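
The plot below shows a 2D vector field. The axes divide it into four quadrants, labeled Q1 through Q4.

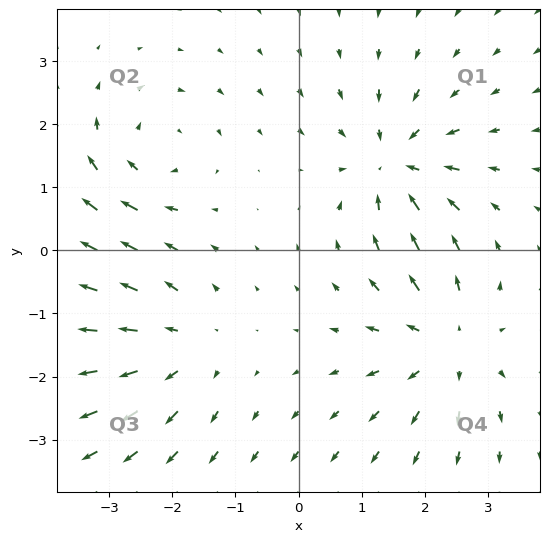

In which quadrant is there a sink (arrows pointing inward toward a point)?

The sink sits at approximately (1.5, 1.3), which lies in quadrant Q1. The divergence there is about -6, negative as expected for a sink.

Q1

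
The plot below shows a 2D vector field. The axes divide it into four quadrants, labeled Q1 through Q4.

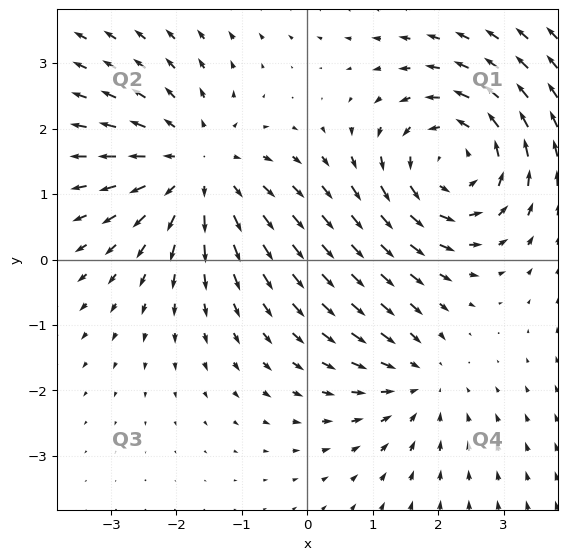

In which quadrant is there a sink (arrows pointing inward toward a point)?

The sink sits at approximately (1.7, -1.9), which lies in quadrant Q4. The divergence there is about -2, negative as expected for a sink.

Q4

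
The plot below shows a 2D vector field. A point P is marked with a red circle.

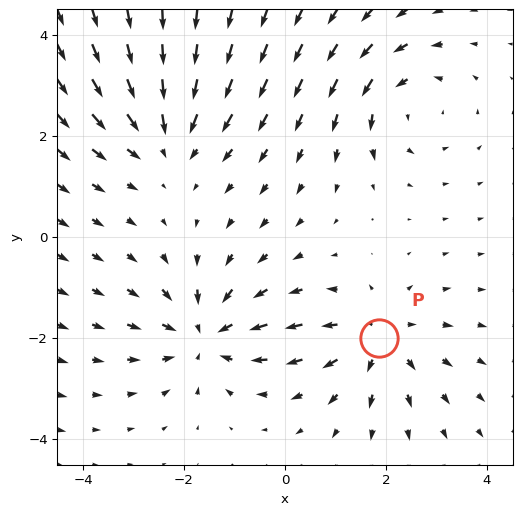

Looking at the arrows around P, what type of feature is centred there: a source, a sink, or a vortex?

source

At P (1.9, -2.0) the arrows spread outward. Divergence about +4, curl ≈0 — positive divergence with near-zero curl is a source.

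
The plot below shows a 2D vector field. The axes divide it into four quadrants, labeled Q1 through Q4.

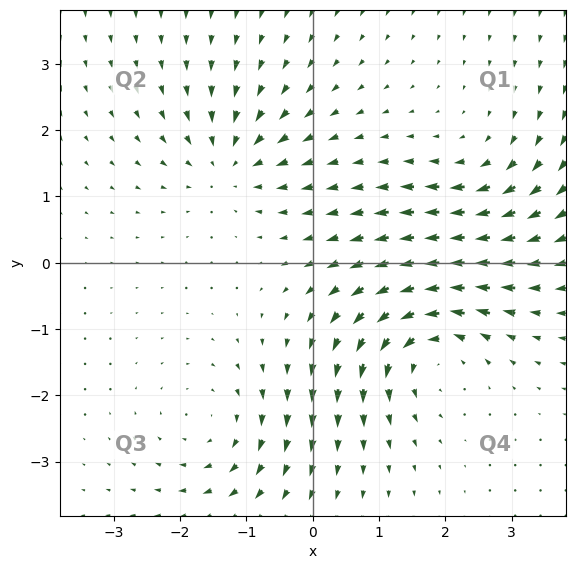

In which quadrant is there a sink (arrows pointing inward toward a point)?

Q2

The sink sits at approximately (-1.2, 1.5), which lies in quadrant Q2. The divergence there is about -4, negative as expected for a sink.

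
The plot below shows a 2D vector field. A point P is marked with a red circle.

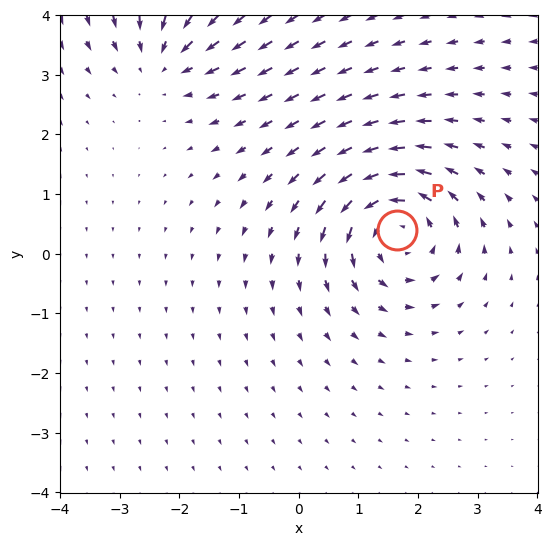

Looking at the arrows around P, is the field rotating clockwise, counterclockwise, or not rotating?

counterclockwise

Near P at (1.6, 0.4) the arrows circulate counterclockwise. The curl (z-component) there is about +5; positive curl means counterclockwise rotation.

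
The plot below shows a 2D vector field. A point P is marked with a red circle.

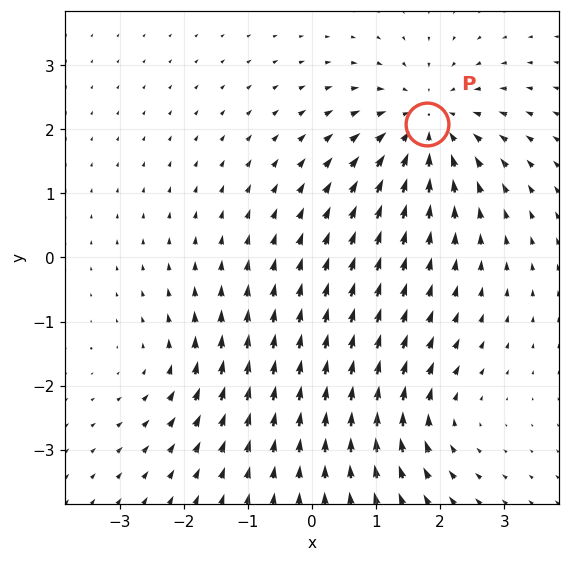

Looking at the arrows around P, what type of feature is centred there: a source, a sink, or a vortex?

At P (1.8, 2.1) the arrows converge inward. Divergence about -5, curl ≈0 — negative divergence with near-zero curl is a sink.

sink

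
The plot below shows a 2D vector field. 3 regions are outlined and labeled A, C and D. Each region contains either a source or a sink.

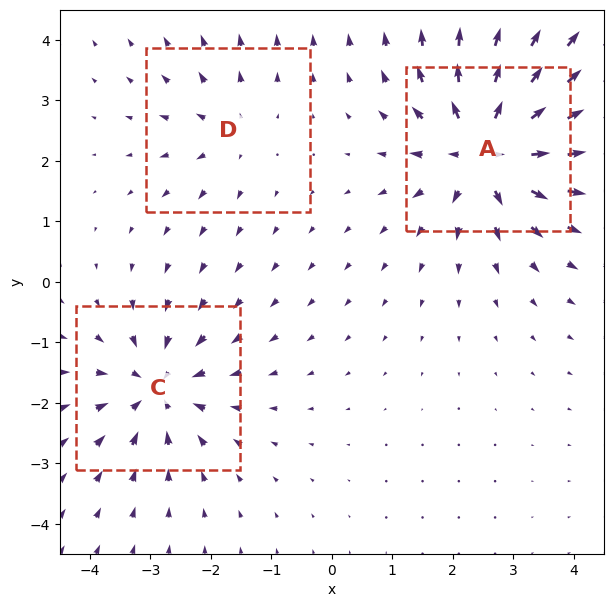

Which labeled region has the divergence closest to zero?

Divergence at each region's feature centre — A: about +6, C: about -4, D: about +2. Region D is closest to zero.

D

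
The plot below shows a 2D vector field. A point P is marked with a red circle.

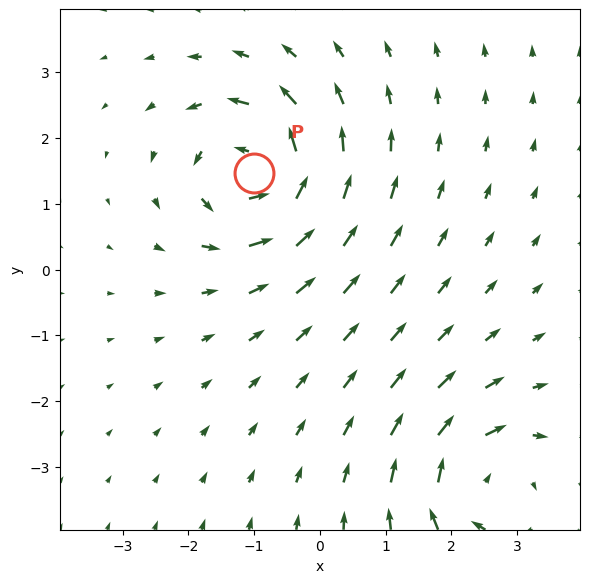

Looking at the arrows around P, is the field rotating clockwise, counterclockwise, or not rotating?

Near P at (-1.0, 1.5) the arrows circulate counterclockwise. The curl (z-component) there is about +5; positive curl means counterclockwise rotation.

counterclockwise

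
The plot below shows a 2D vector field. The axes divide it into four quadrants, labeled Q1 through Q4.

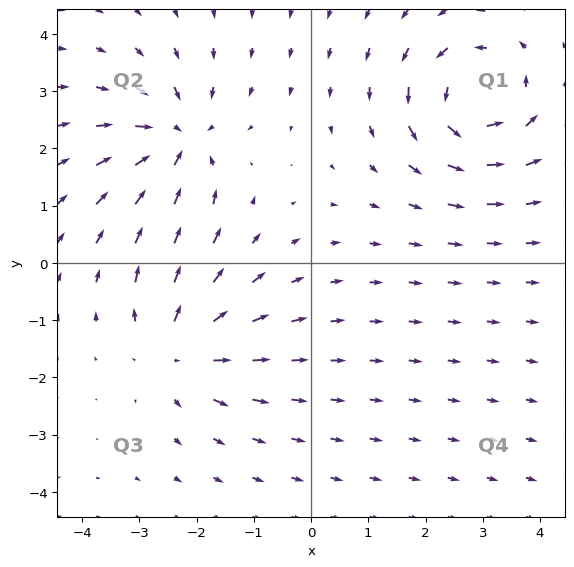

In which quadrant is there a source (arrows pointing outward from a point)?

Q3

The source sits at approximately (-2.3, -1.5), which lies in quadrant Q3. The divergence there is about +3, positive as expected for a source.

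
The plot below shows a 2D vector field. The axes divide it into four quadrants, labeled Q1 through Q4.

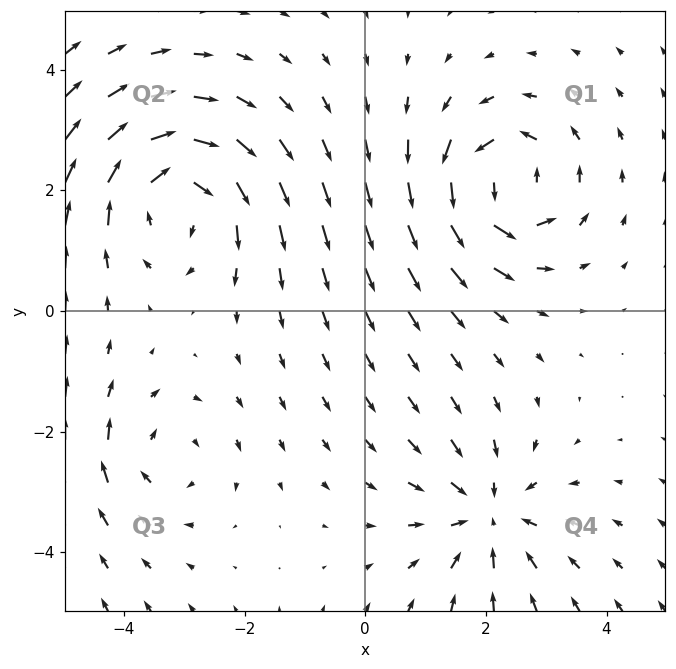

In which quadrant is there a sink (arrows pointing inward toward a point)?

The sink sits at approximately (2.1, -3.4), which lies in quadrant Q4. The divergence there is about -4, negative as expected for a sink.

Q4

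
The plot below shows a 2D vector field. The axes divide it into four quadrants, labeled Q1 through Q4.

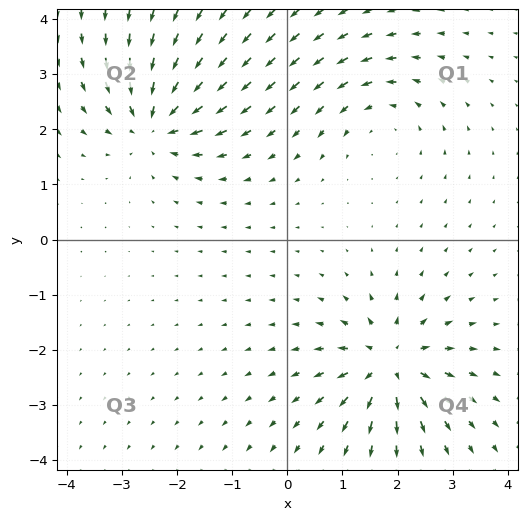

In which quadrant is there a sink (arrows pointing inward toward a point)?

Q2

The sink sits at approximately (-2.4, 2.1), which lies in quadrant Q2. The divergence there is about -6, negative as expected for a sink.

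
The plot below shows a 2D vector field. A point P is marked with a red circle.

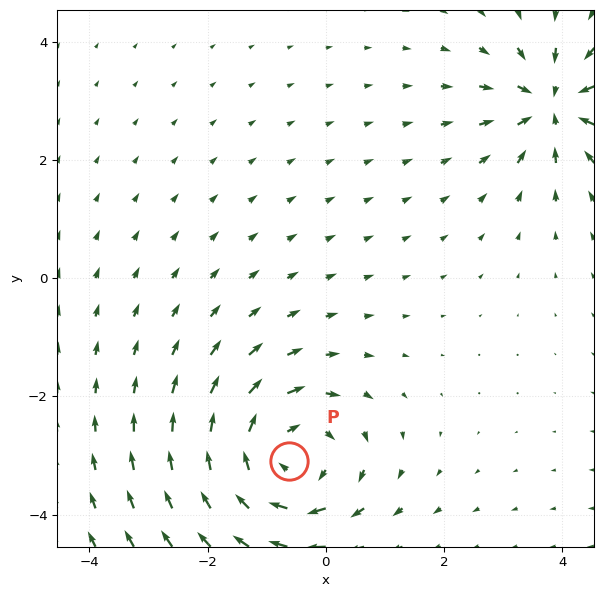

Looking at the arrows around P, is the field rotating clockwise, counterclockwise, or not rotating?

clockwise

Near P at (-0.6, -3.1) the arrows circulate clockwise. The curl (z-component) there is about -4; negative curl means clockwise rotation.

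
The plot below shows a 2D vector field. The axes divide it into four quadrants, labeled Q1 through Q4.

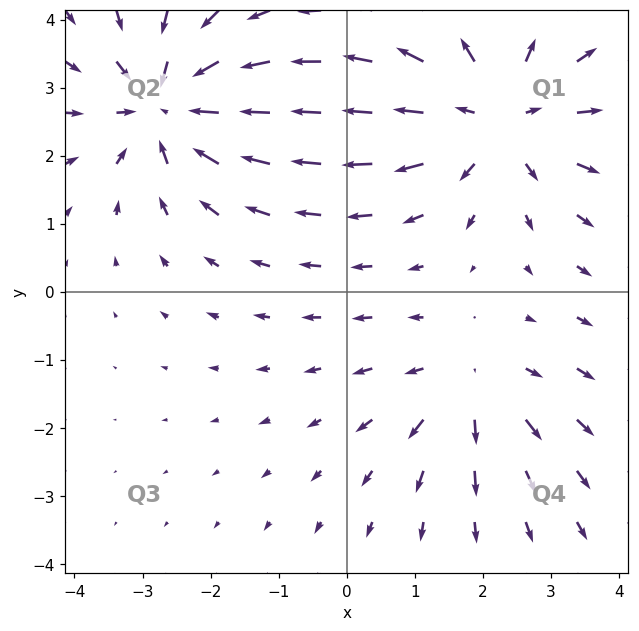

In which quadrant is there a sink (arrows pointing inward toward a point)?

Q2

The sink sits at approximately (-2.6, 2.7), which lies in quadrant Q2. The divergence there is about -5, negative as expected for a sink.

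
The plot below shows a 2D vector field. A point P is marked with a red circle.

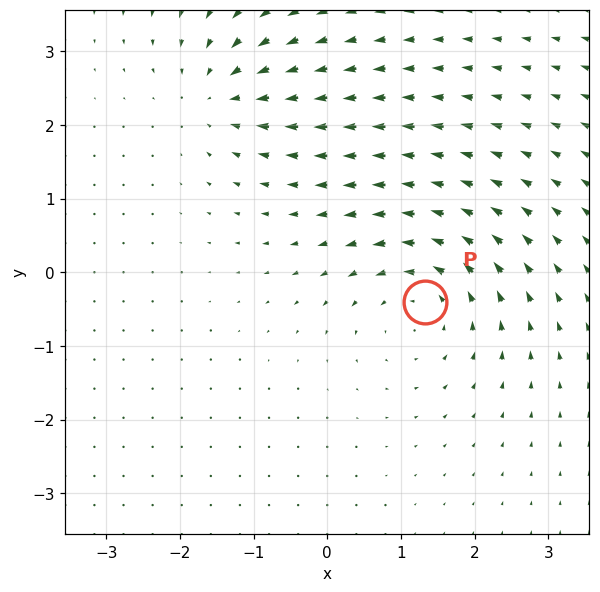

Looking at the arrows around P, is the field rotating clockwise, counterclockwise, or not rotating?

counterclockwise

Near P at (1.3, -0.4) the arrows circulate counterclockwise. The curl (z-component) there is about +3; positive curl means counterclockwise rotation.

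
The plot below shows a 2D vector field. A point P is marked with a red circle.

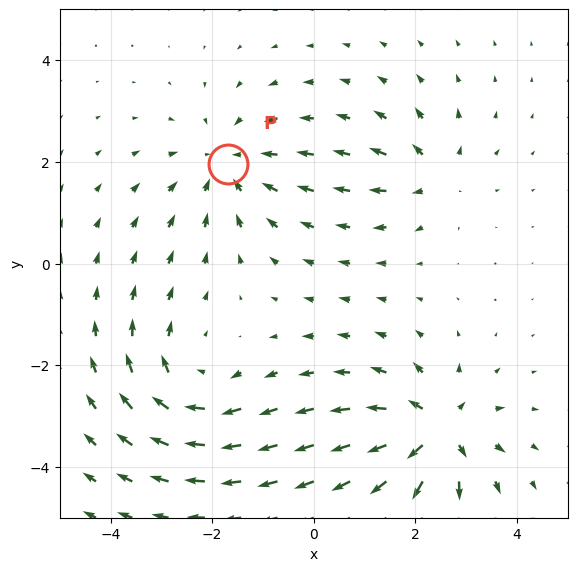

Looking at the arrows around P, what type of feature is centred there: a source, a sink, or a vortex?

sink

At P (-1.7, 2.0) the arrows converge inward. Divergence about -4, curl ≈0 — negative divergence with near-zero curl is a sink.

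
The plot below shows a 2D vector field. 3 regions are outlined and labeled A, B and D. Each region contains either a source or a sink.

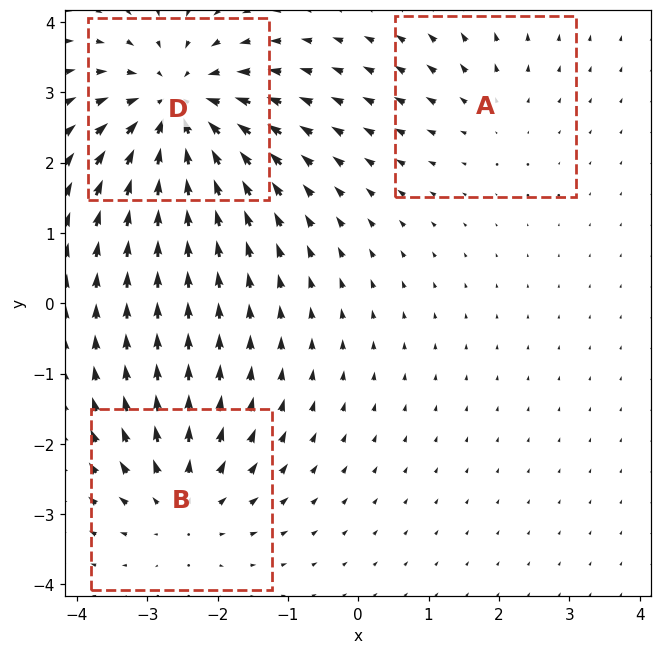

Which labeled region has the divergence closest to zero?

A

Divergence at each region's feature centre — A: about +2, B: about +3, D: about -5. Region A is closest to zero.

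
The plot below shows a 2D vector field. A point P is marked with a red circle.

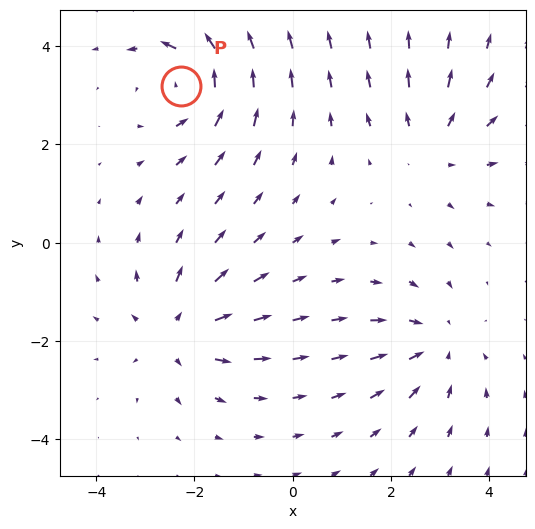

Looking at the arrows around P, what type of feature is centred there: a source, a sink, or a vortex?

At P (-2.3, 3.2) the arrows circulate counterclockwise. Divergence ≈0, curl about +5 — near-zero divergence with nonzero curl is a vortex.

vortex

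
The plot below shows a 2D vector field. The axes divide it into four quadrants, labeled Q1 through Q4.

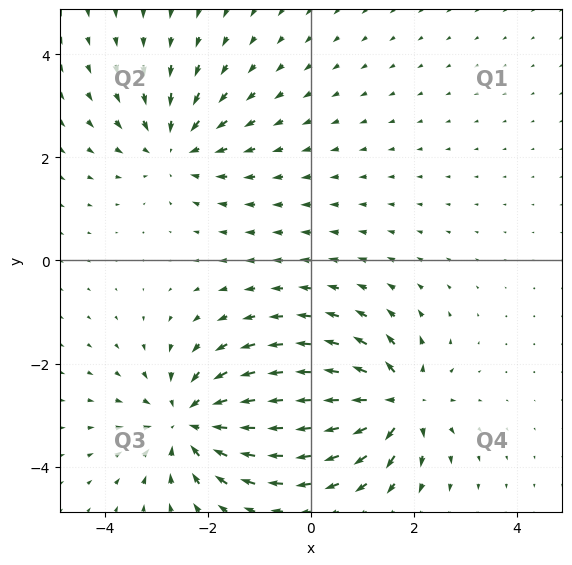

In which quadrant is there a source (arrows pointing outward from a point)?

The source sits at approximately (1.7, -2.7), which lies in quadrant Q4. The divergence there is about +6, positive as expected for a source.

Q4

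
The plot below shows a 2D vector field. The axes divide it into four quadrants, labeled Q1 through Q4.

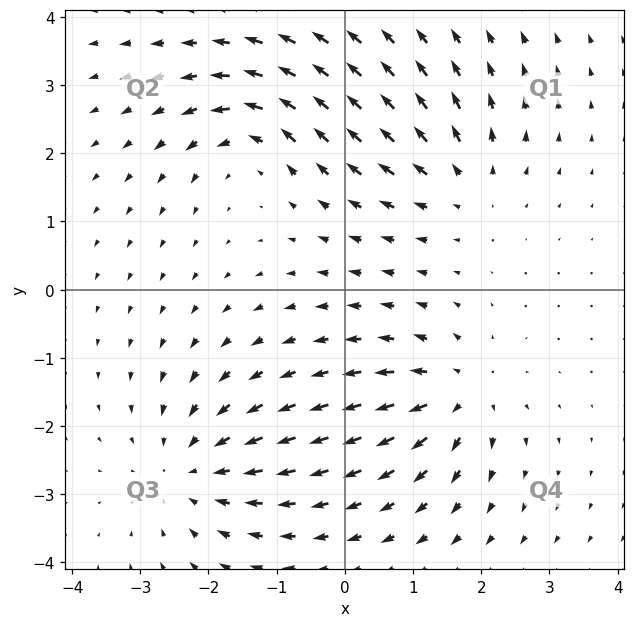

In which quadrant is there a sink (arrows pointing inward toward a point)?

The sink sits at approximately (-2.2, -2.7), which lies in quadrant Q3. The divergence there is about -4, negative as expected for a sink.

Q3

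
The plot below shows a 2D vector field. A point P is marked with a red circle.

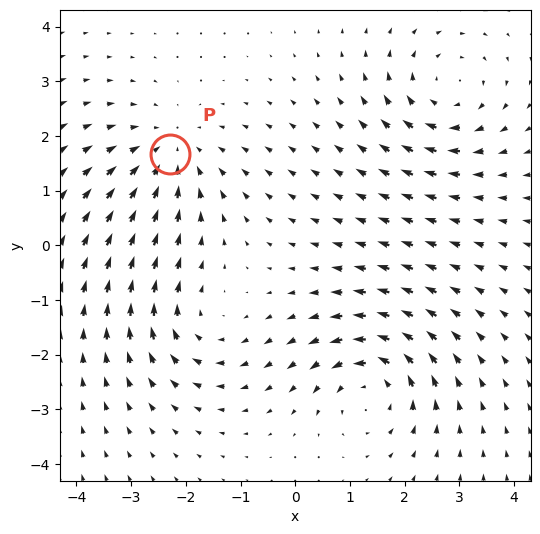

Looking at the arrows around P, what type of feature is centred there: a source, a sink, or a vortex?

At P (-2.3, 1.7) the arrows converge inward. Divergence about -4, curl ≈0 — negative divergence with near-zero curl is a sink.

sink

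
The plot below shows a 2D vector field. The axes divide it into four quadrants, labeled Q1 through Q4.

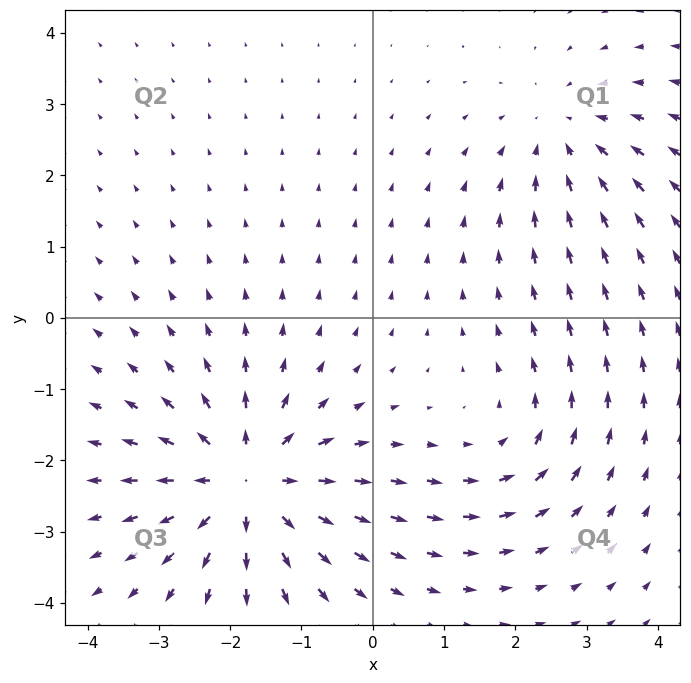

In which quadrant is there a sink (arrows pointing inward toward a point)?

Q1

The sink sits at approximately (2.7, 2.6), which lies in quadrant Q1. The divergence there is about -3, negative as expected for a sink.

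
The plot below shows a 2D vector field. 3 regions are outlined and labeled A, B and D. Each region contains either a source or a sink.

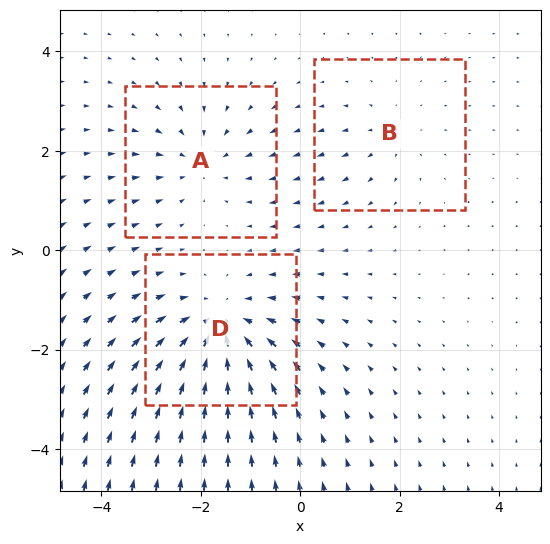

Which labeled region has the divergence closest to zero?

B

Divergence at each region's feature centre — A: about -3, B: about +2, D: about -5. Region B is closest to zero.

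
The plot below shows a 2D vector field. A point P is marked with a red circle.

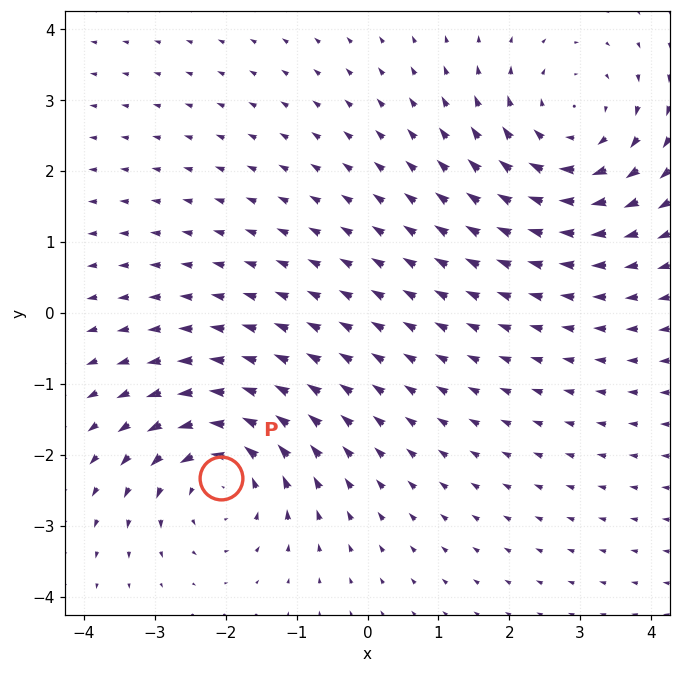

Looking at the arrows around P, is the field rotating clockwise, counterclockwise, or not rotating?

counterclockwise

Near P at (-2.1, -2.3) the arrows circulate counterclockwise. The curl (z-component) there is about +5; positive curl means counterclockwise rotation.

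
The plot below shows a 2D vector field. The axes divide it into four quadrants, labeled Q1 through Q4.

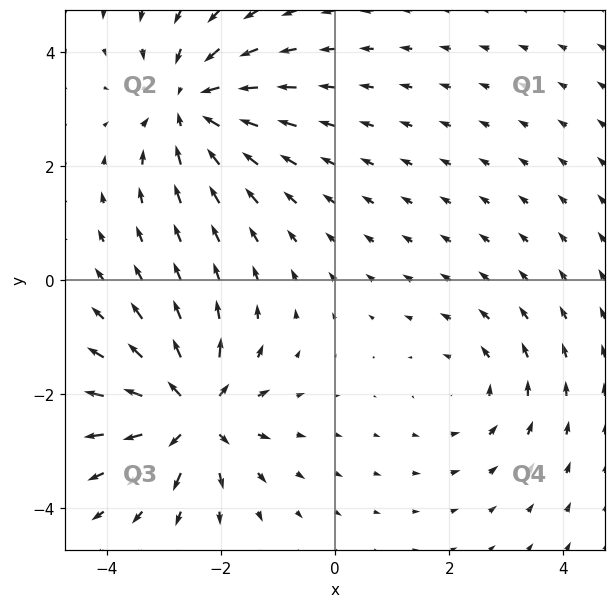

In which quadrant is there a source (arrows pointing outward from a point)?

Q3

The source sits at approximately (-2.5, -2.3), which lies in quadrant Q3. The divergence there is about +6, positive as expected for a source.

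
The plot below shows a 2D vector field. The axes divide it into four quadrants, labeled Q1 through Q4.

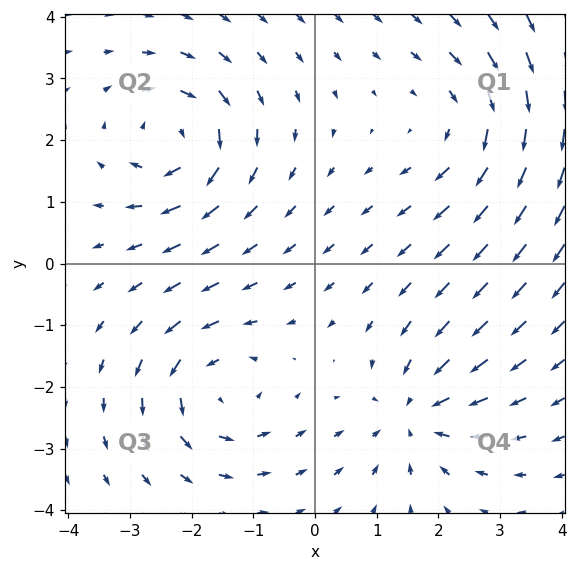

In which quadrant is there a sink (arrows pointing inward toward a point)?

The sink sits at approximately (1.6, -2.4), which lies in quadrant Q4. The divergence there is about -5, negative as expected for a sink.

Q4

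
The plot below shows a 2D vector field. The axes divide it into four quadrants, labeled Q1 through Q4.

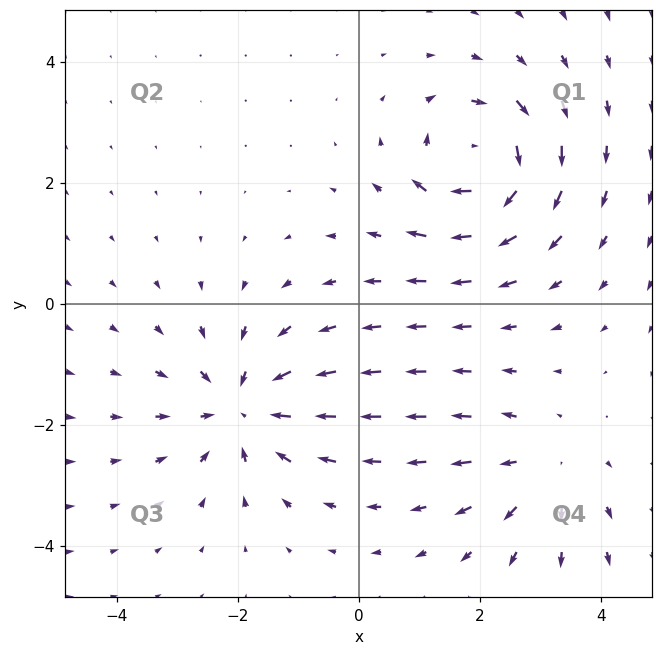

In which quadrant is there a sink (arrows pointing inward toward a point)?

The sink sits at approximately (-1.9, -1.7), which lies in quadrant Q3. The divergence there is about -4, negative as expected for a sink.

Q3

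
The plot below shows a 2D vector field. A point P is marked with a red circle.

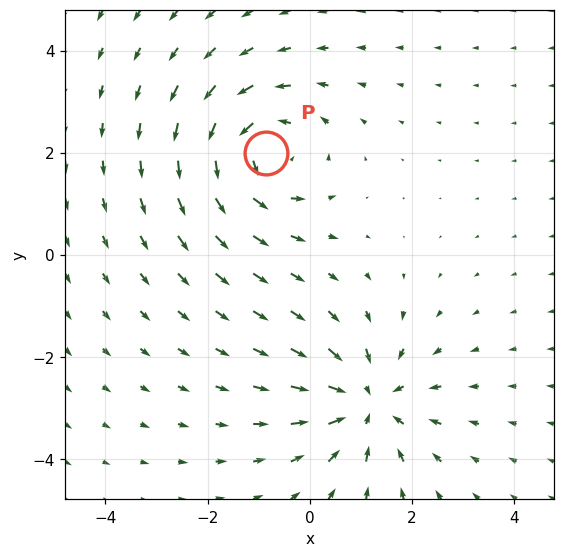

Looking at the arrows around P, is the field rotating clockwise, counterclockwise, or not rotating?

counterclockwise

Near P at (-0.9, 2.0) the arrows circulate counterclockwise. The curl (z-component) there is about +4; positive curl means counterclockwise rotation.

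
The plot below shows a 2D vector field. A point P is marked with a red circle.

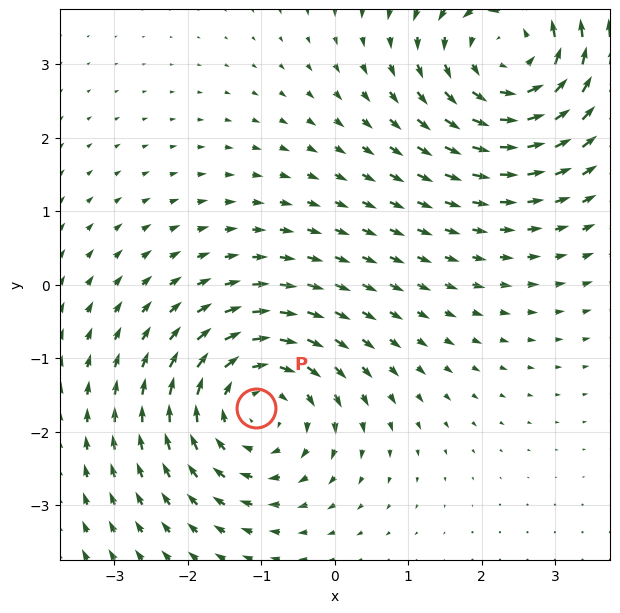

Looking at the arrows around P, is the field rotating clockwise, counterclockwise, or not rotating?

clockwise

Near P at (-1.1, -1.7) the arrows circulate clockwise. The curl (z-component) there is about -3; negative curl means clockwise rotation.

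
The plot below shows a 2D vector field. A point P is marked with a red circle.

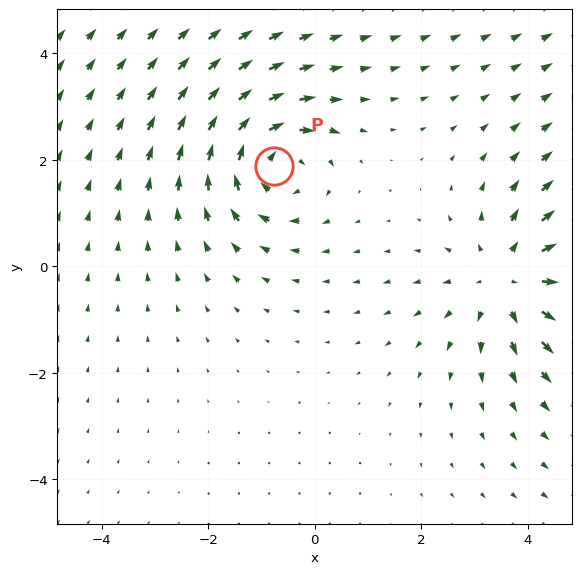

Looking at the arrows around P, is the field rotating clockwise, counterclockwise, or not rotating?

Near P at (-0.8, 1.9) the arrows circulate clockwise. The curl (z-component) there is about -4; negative curl means clockwise rotation.

clockwise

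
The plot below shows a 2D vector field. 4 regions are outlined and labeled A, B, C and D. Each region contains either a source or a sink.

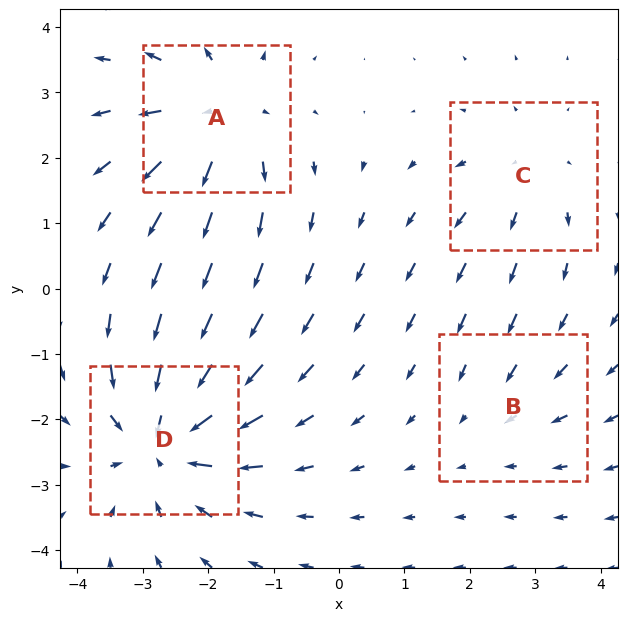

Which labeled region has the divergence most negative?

D

Divergence at each region's feature centre — A: about +5, B: about -2, C: about +3, D: about -6. Region D is most negative.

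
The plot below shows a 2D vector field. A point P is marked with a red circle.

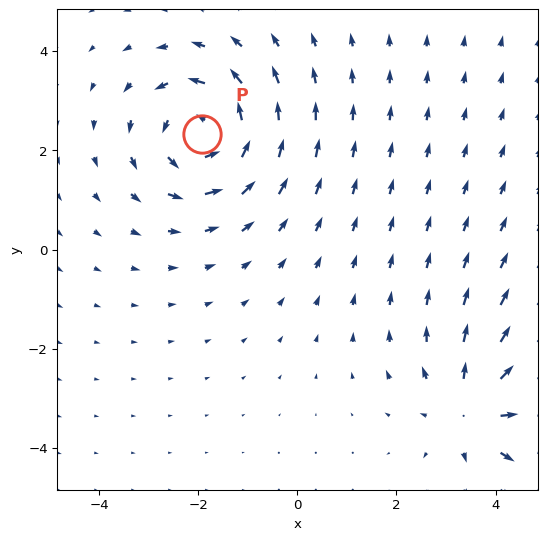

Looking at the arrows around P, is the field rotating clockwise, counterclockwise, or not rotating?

Near P at (-1.9, 2.3) the arrows circulate counterclockwise. The curl (z-component) there is about +5; positive curl means counterclockwise rotation.

counterclockwise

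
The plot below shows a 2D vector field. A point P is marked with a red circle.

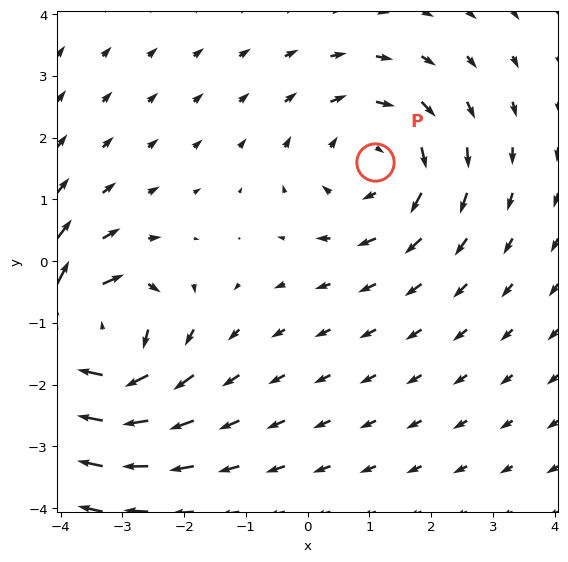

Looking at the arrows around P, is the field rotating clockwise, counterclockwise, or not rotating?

clockwise

Near P at (1.1, 1.6) the arrows circulate clockwise. The curl (z-component) there is about -3; negative curl means clockwise rotation.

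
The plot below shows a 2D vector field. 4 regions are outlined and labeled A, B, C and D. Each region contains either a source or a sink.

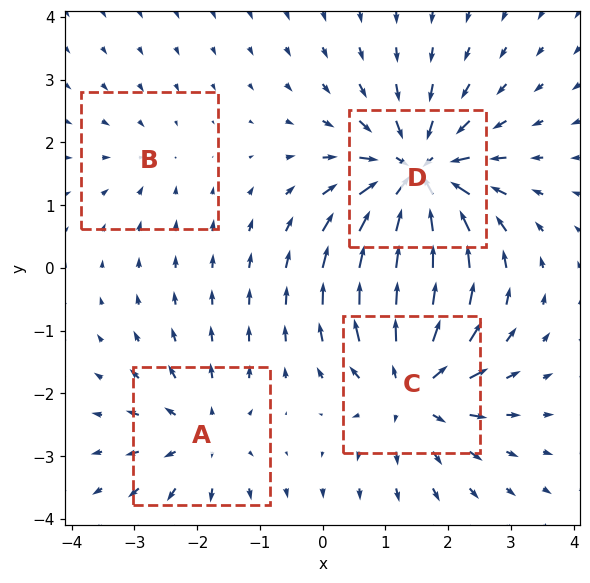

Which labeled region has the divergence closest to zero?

Divergence at each region's feature centre — A: about +4, B: about -2, C: about +6, D: about -7. Region B is closest to zero.

B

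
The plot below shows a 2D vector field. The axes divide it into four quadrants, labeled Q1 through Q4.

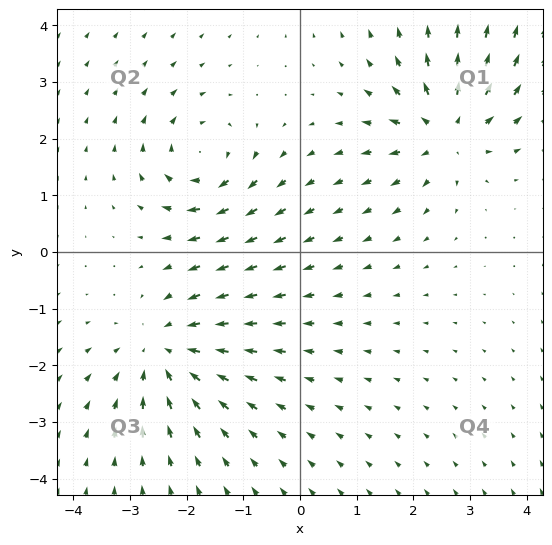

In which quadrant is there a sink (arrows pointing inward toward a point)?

Q3

The sink sits at approximately (-2.4, -1.8), which lies in quadrant Q3. The divergence there is about -3, negative as expected for a sink.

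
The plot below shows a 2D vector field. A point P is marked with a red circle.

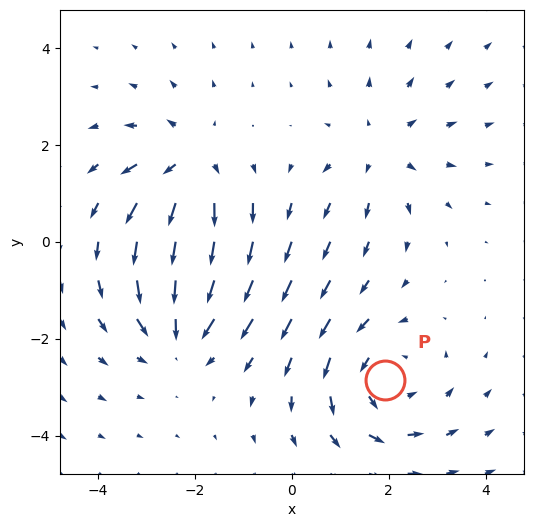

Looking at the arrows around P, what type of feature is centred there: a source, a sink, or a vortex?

At P (1.9, -2.9) the arrows circulate counterclockwise. Divergence ≈0, curl about +3 — near-zero divergence with nonzero curl is a vortex.

vortex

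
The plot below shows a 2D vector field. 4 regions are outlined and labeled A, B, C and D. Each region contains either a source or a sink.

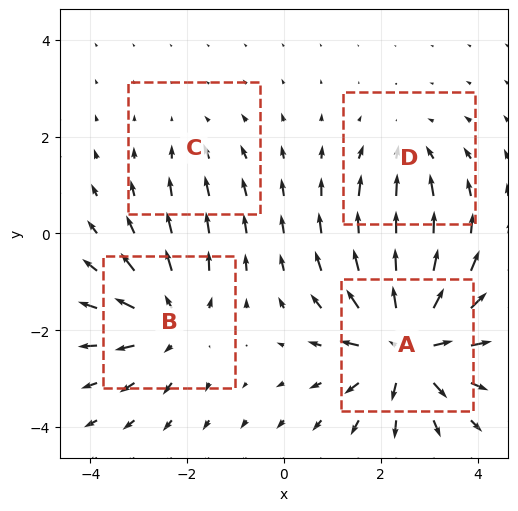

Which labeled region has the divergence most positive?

A

Divergence at each region's feature centre — A: about +7, B: about +4, C: about -2, D: about -3. Region A is most positive.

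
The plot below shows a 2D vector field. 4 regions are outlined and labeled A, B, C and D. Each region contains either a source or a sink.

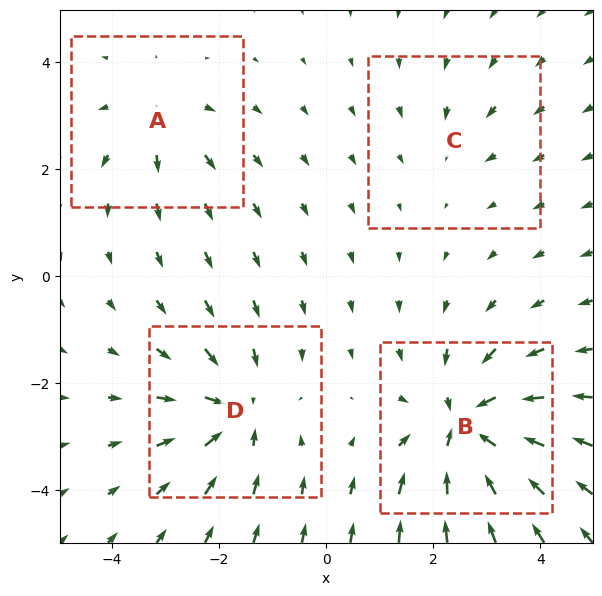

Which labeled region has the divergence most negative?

Divergence at each region's feature centre — A: about +3, B: about -7, C: about -2, D: about -5. Region B is most negative.

B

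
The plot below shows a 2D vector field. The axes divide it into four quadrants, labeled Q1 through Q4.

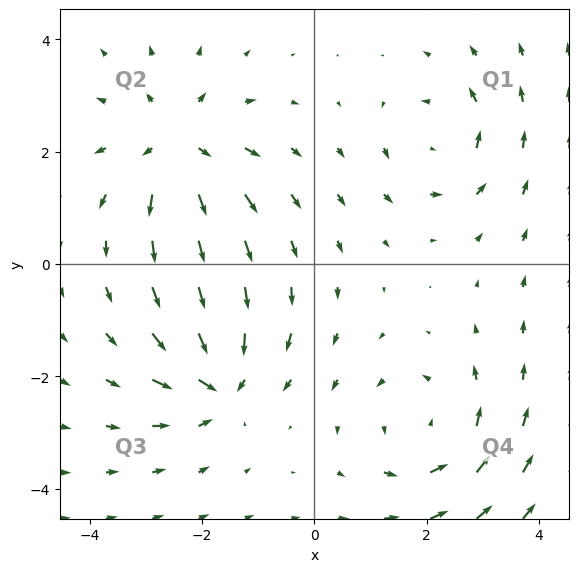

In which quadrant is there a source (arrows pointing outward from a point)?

Q2

The source sits at approximately (-2.4, 2.1), which lies in quadrant Q2. The divergence there is about +5, positive as expected for a source.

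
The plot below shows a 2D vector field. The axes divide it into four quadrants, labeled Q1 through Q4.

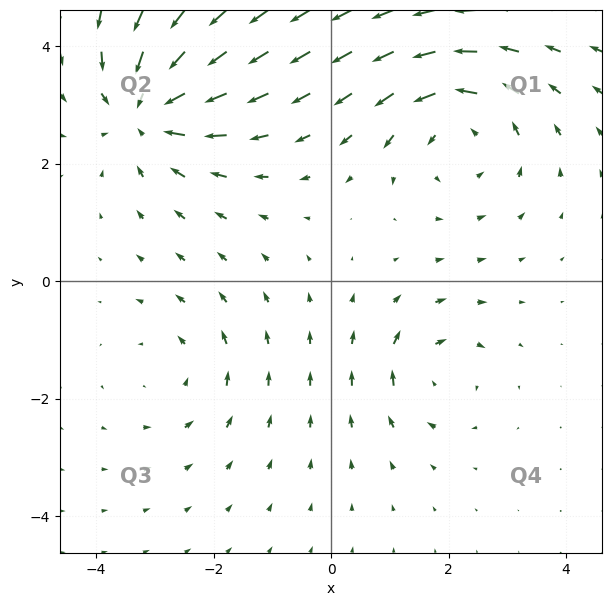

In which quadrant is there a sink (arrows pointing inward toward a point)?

The sink sits at approximately (-3.1, 2.9), which lies in quadrant Q2. The divergence there is about -5, negative as expected for a sink.

Q2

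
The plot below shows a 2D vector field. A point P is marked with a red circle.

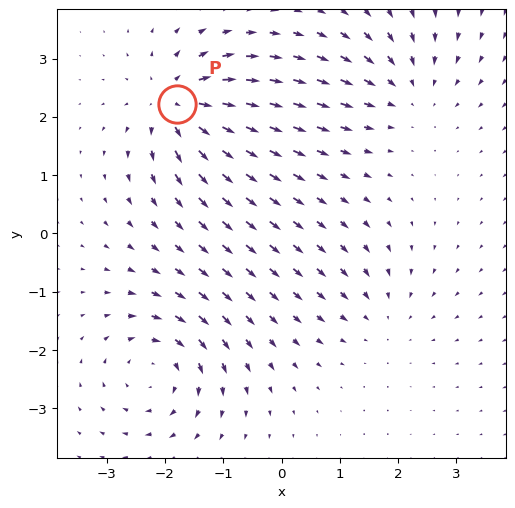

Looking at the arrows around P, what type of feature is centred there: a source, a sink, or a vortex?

At P (-1.8, 2.2) the arrows spread outward. Divergence about +7, curl ≈0 — positive divergence with near-zero curl is a source.

source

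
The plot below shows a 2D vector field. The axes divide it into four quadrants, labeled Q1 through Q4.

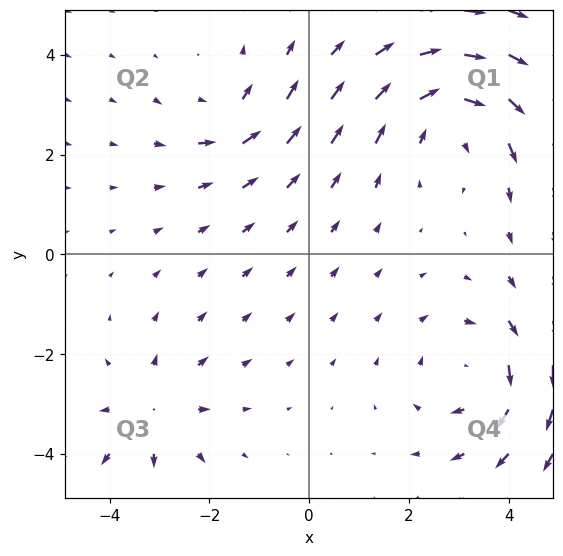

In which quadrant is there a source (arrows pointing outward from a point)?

Q3

The source sits at approximately (-3.2, -3.2), which lies in quadrant Q3. The divergence there is about +3, positive as expected for a source.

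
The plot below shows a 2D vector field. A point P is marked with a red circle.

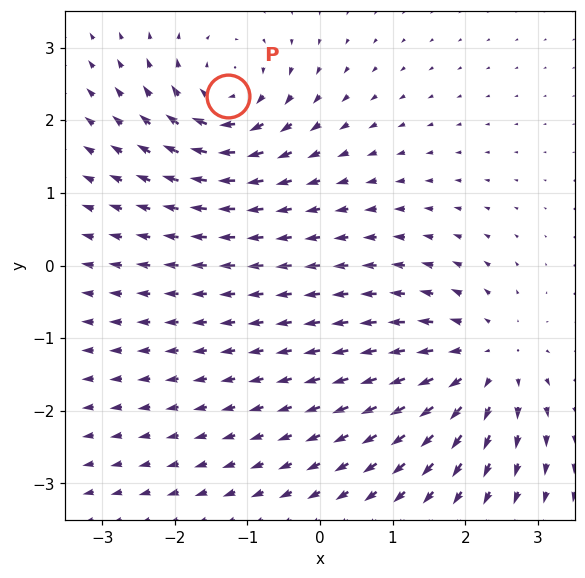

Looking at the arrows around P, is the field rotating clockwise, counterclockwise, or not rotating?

Near P at (-1.3, 2.3) the arrows circulate clockwise. The curl (z-component) there is about -5; negative curl means clockwise rotation.

clockwise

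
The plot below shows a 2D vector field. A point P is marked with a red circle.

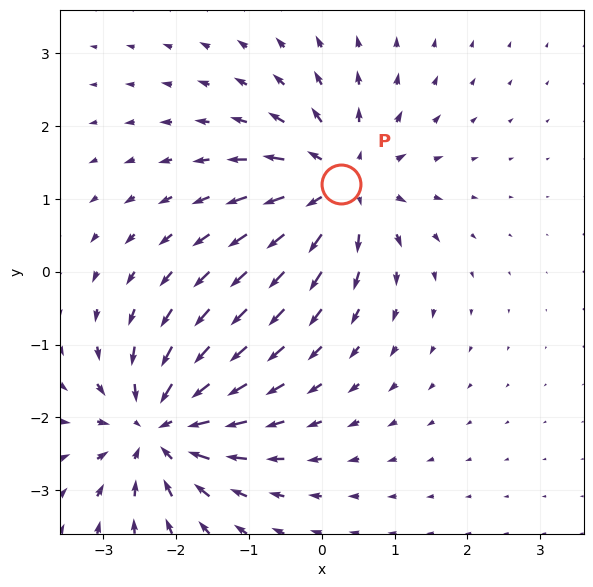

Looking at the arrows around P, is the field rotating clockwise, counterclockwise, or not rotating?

Near P at (0.3, 1.2) the arrows show no circulation. The curl there is ≈0.

not rotating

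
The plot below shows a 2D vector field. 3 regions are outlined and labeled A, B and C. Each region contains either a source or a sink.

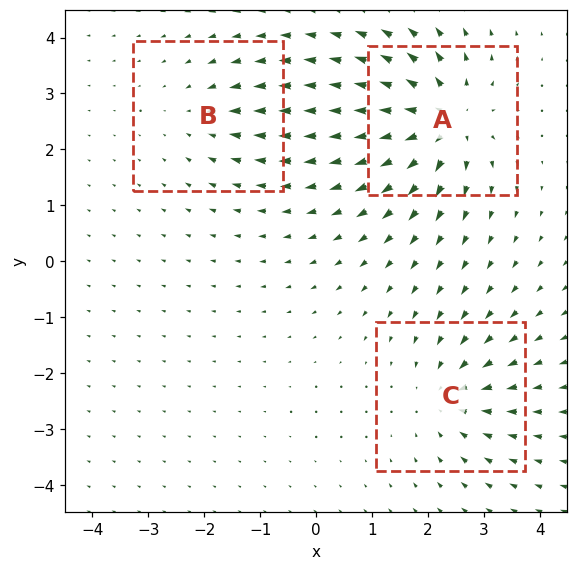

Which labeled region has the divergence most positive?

Divergence at each region's feature centre — A: about +5, B: about -2, C: about -3. Region A is most positive.

A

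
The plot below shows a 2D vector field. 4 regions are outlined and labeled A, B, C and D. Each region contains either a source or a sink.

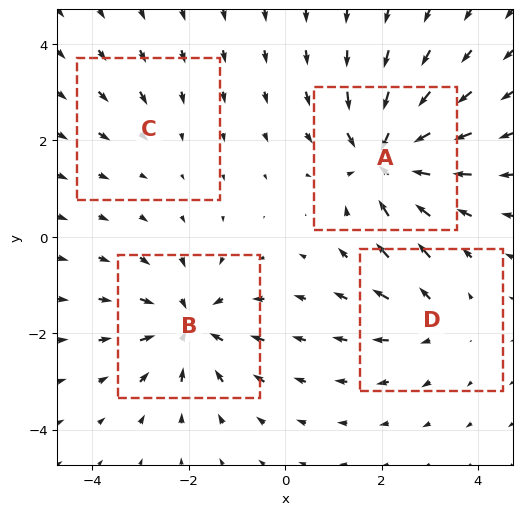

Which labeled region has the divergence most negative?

Divergence at each region's feature centre — A: about -7, B: about -6, C: about -2, D: about +3. Region A is most negative.

A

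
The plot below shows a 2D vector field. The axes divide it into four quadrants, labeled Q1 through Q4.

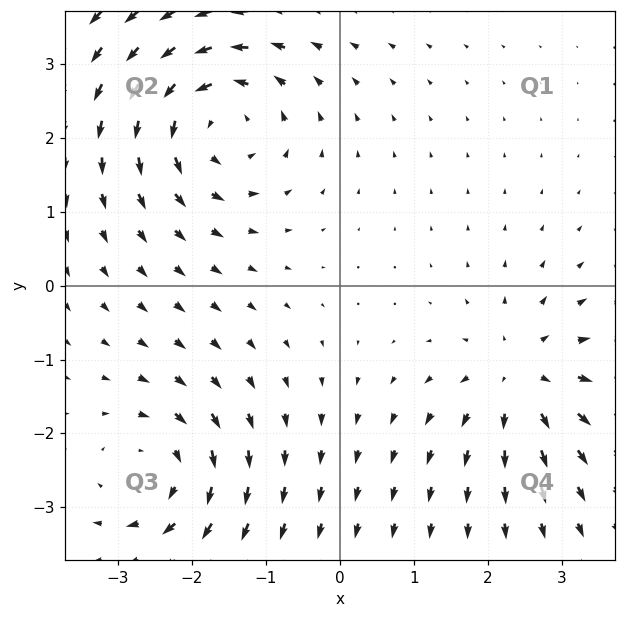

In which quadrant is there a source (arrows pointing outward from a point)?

Q4

The source sits at approximately (2.5, -1.2), which lies in quadrant Q4. The divergence there is about +4, positive as expected for a source.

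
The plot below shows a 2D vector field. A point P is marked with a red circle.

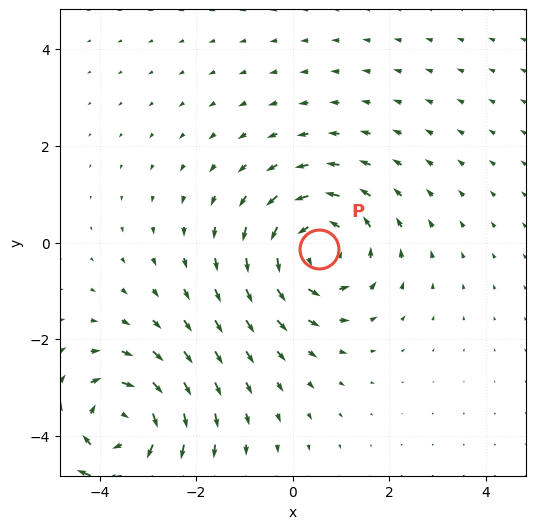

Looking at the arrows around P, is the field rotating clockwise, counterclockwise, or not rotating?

counterclockwise

Near P at (0.5, -0.1) the arrows circulate counterclockwise. The curl (z-component) there is about +3; positive curl means counterclockwise rotation.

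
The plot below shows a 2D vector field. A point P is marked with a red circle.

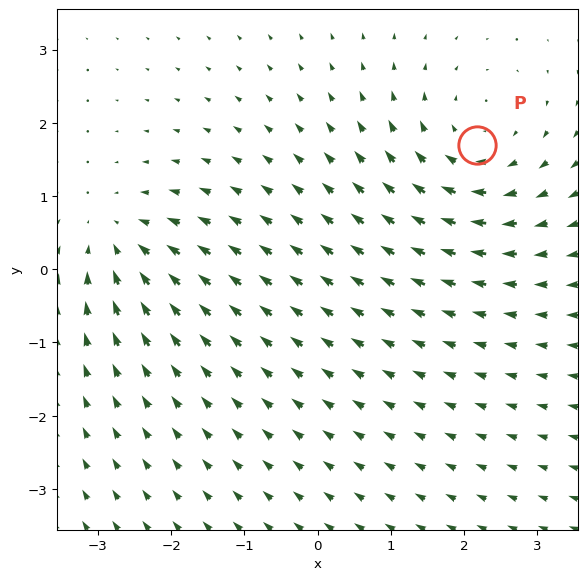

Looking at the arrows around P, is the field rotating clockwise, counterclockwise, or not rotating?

Near P at (2.2, 1.7) the arrows circulate clockwise. The curl (z-component) there is about -4; negative curl means clockwise rotation.

clockwise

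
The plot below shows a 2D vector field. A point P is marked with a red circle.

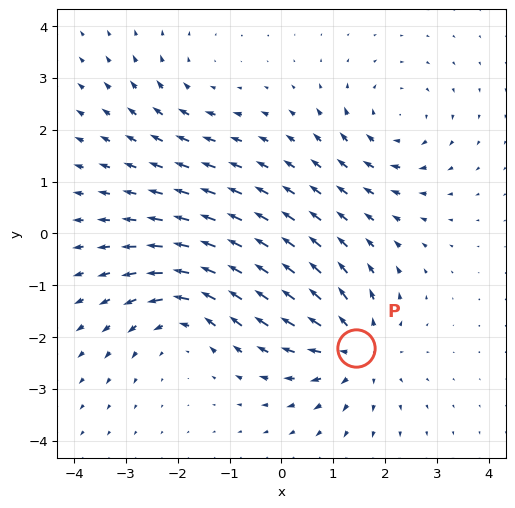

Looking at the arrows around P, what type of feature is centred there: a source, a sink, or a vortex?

At P (1.4, -2.2) the arrows spread outward. Divergence about +5, curl ≈0 — positive divergence with near-zero curl is a source.

source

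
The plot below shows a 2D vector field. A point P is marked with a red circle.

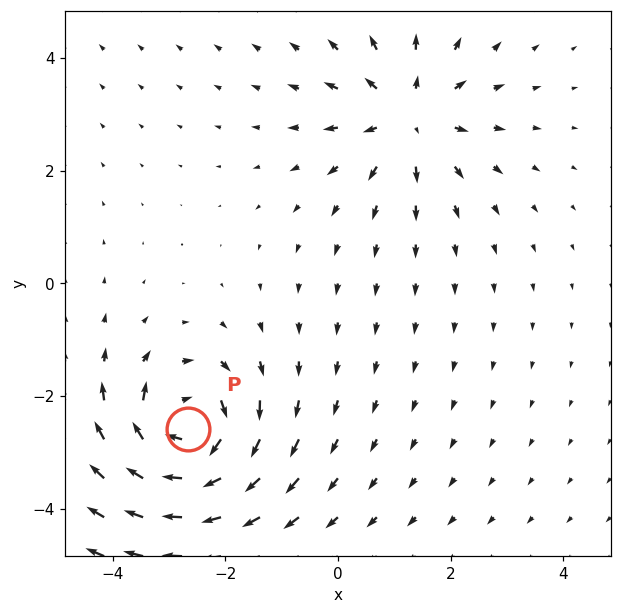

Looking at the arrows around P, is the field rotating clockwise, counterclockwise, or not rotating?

clockwise

Near P at (-2.7, -2.6) the arrows circulate clockwise. The curl (z-component) there is about -5; negative curl means clockwise rotation.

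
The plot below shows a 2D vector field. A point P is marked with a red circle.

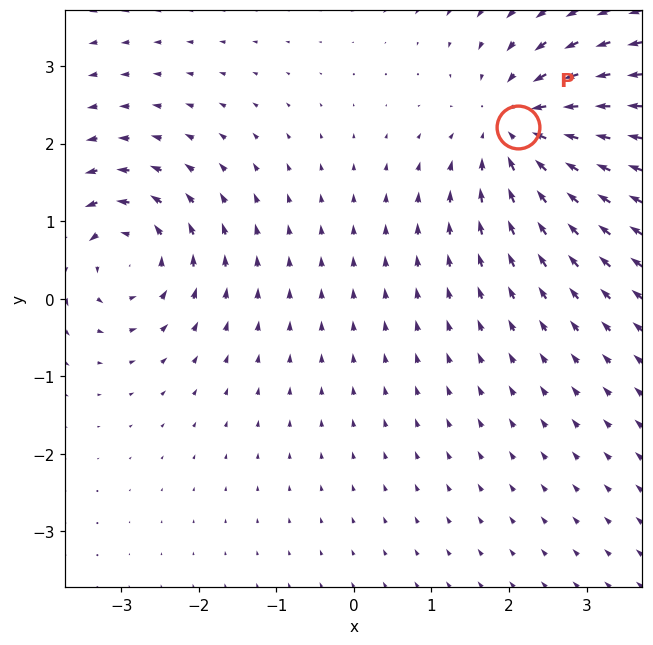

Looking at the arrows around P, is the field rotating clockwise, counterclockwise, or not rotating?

not rotating

Near P at (2.1, 2.2) the arrows show no circulation. The curl there is ≈0.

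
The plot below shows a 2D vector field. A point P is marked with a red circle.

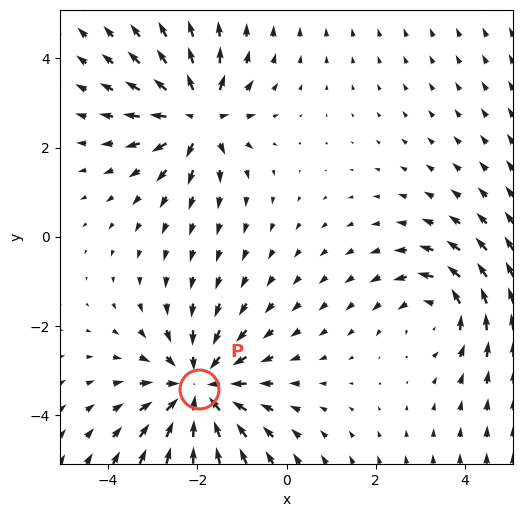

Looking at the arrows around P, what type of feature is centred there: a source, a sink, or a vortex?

sink

At P (-2.0, -3.4) the arrows converge inward. Divergence about -4, curl ≈0 — negative divergence with near-zero curl is a sink.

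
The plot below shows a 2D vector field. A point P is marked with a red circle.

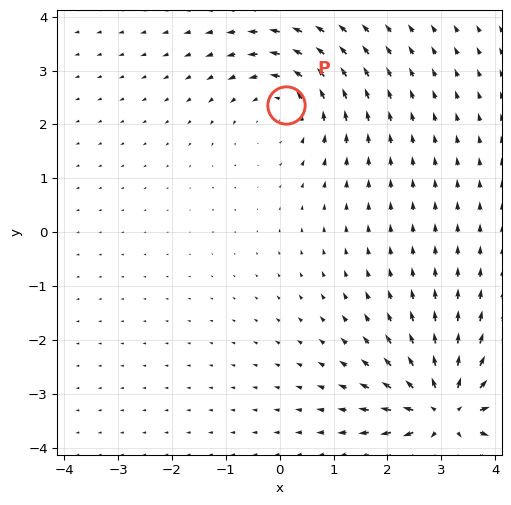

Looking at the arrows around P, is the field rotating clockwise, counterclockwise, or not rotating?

counterclockwise

Near P at (0.1, 2.4) the arrows circulate counterclockwise. The curl (z-component) there is about +3; positive curl means counterclockwise rotation.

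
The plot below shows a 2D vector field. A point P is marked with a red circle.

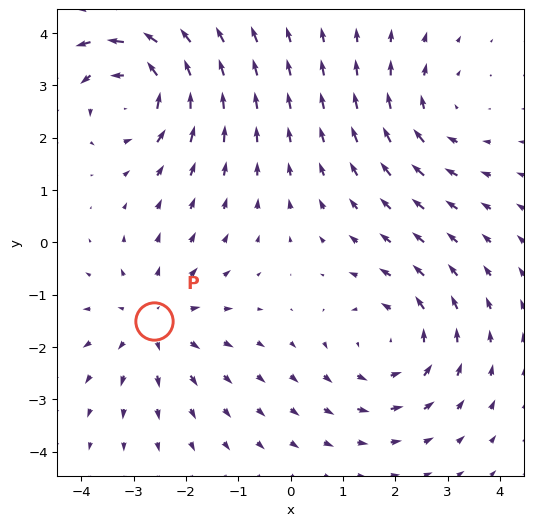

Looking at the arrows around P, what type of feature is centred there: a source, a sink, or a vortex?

source

At P (-2.6, -1.5) the arrows spread outward. Divergence about +3, curl ≈0 — positive divergence with near-zero curl is a source.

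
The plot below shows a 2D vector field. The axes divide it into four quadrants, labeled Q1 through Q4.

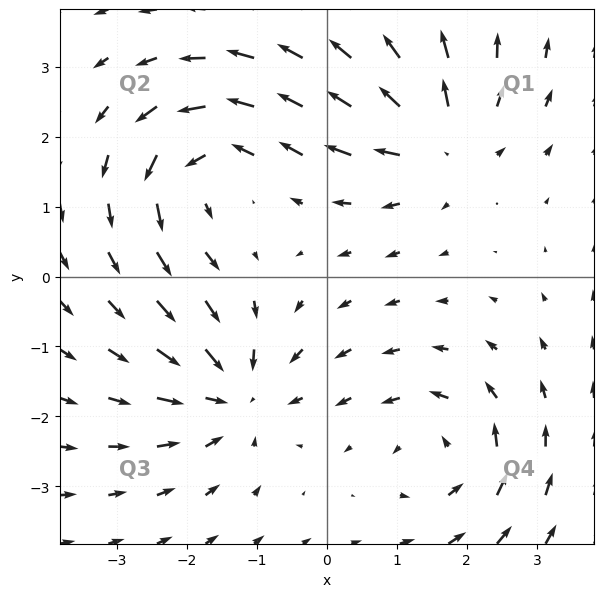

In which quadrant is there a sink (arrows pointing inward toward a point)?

The sink sits at approximately (-1.3, -1.7), which lies in quadrant Q3. The divergence there is about -4, negative as expected for a sink.

Q3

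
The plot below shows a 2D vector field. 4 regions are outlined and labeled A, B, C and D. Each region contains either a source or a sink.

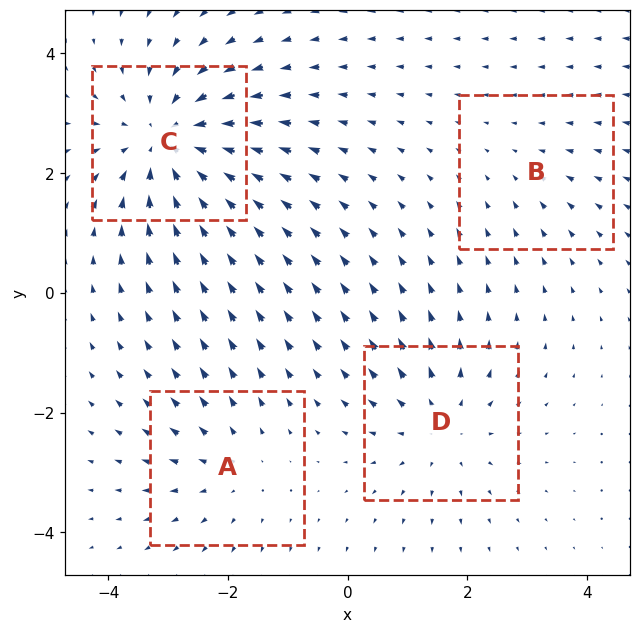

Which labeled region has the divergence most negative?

Divergence at each region's feature centre — A: about +3, B: about -2, C: about -6, D: about +4. Region C is most negative.

C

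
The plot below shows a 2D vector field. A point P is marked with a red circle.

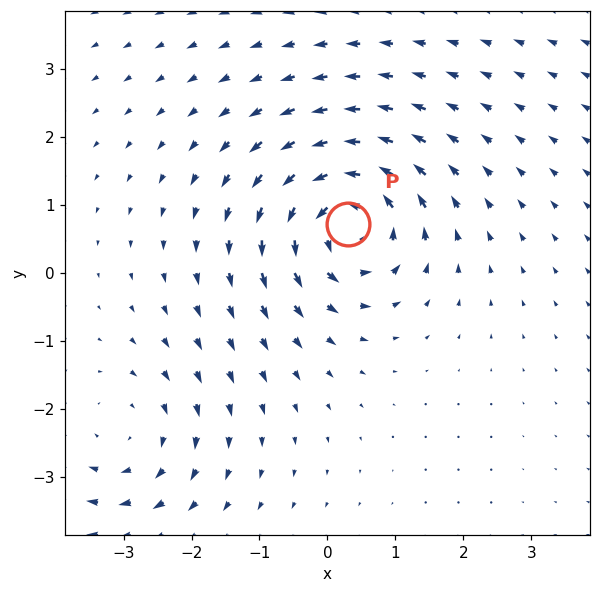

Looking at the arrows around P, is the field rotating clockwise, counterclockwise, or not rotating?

Near P at (0.3, 0.7) the arrows circulate counterclockwise. The curl (z-component) there is about +5; positive curl means counterclockwise rotation.

counterclockwise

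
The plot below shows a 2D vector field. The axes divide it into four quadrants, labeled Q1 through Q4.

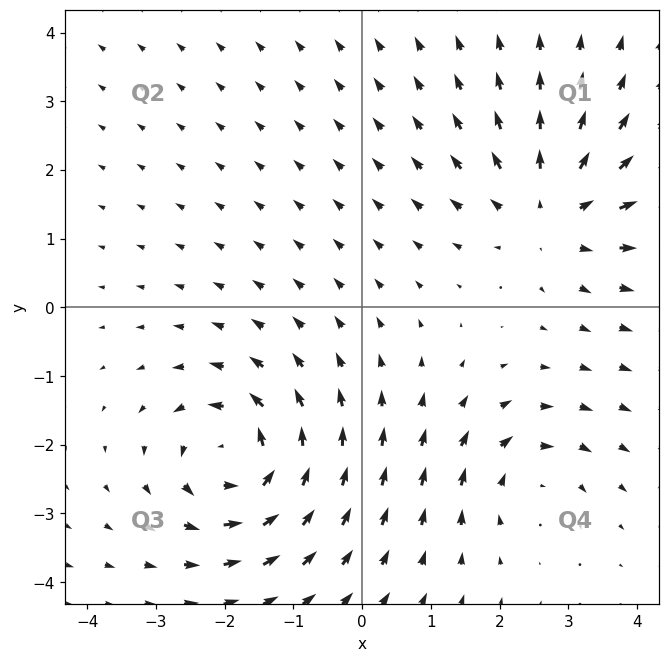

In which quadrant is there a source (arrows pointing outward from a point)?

The source sits at approximately (2.7, 1.4), which lies in quadrant Q1. The divergence there is about +4, positive as expected for a source.

Q1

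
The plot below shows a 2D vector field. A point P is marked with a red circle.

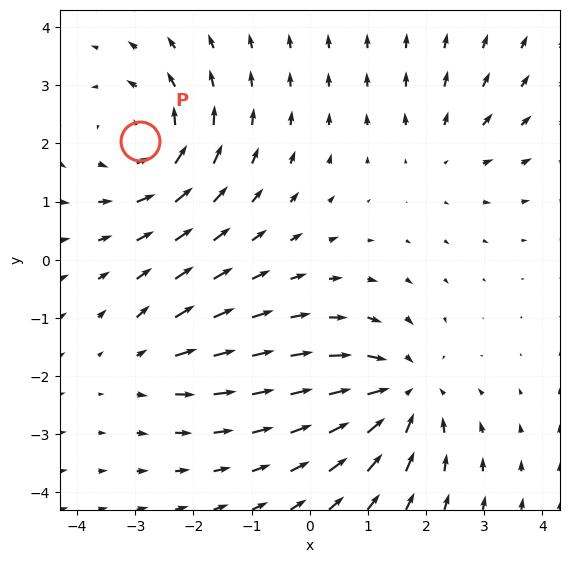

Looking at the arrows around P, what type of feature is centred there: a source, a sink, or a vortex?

At P (-2.9, 2.0) the arrows circulate counterclockwise. Divergence ≈0, curl about +4 — near-zero divergence with nonzero curl is a vortex.

vortex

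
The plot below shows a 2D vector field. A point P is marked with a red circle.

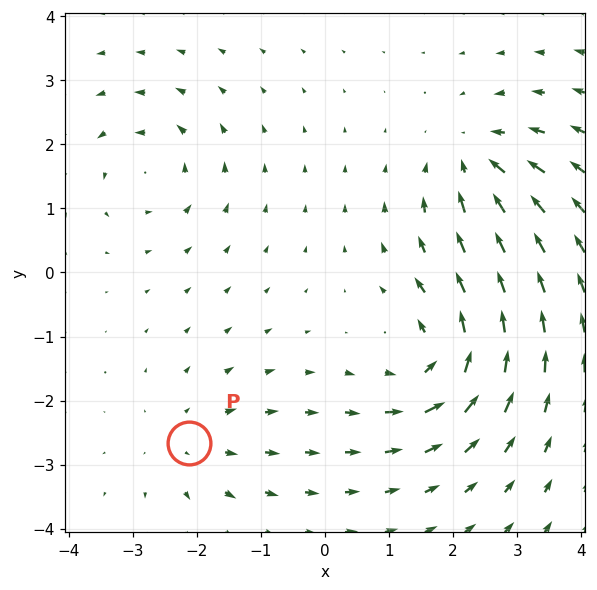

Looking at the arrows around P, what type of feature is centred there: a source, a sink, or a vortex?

At P (-2.1, -2.7) the arrows spread outward. Divergence about +2, curl ≈0 — positive divergence with near-zero curl is a source.

source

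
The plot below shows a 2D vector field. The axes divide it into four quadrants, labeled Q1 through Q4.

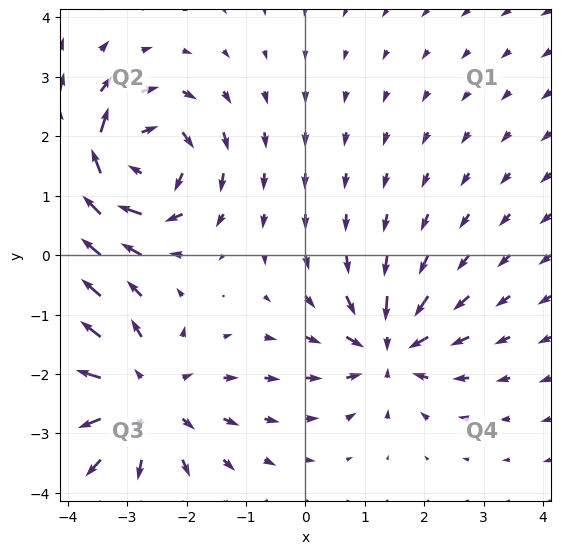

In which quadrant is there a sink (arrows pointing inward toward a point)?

The sink sits at approximately (1.4, -1.6), which lies in quadrant Q4. The divergence there is about -4, negative as expected for a sink.

Q4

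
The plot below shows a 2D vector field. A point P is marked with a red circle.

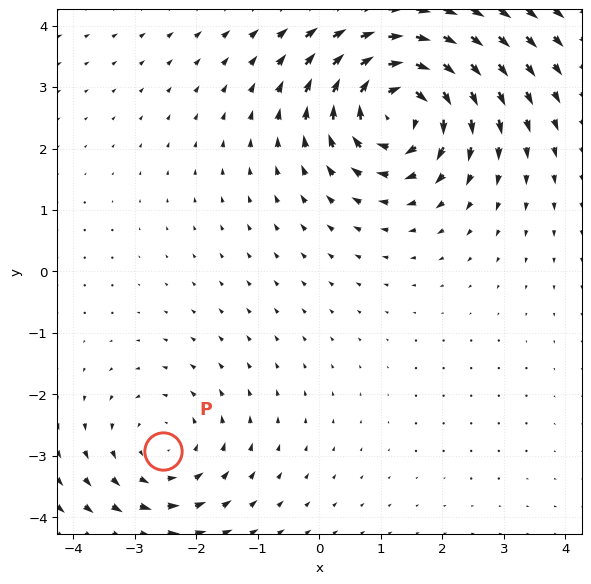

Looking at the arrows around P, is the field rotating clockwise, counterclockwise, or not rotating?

Near P at (-2.5, -2.9) the arrows circulate counterclockwise. The curl (z-component) there is about +3; positive curl means counterclockwise rotation.

counterclockwise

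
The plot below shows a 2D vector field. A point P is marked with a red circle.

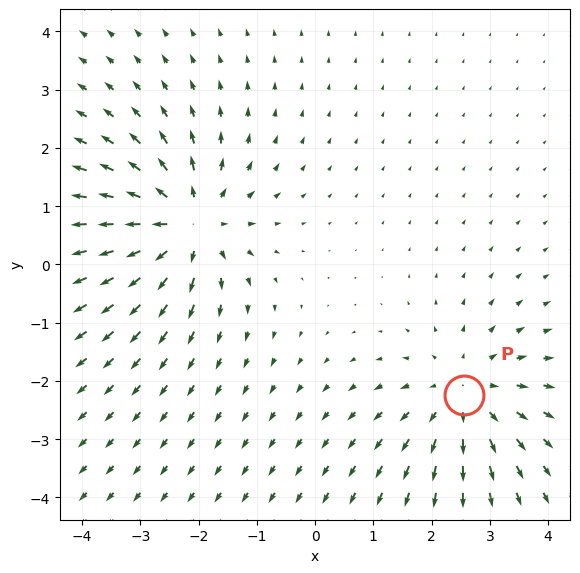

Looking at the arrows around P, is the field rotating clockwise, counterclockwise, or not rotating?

Near P at (2.6, -2.2) the arrows show no circulation. The curl there is ≈0.

not rotating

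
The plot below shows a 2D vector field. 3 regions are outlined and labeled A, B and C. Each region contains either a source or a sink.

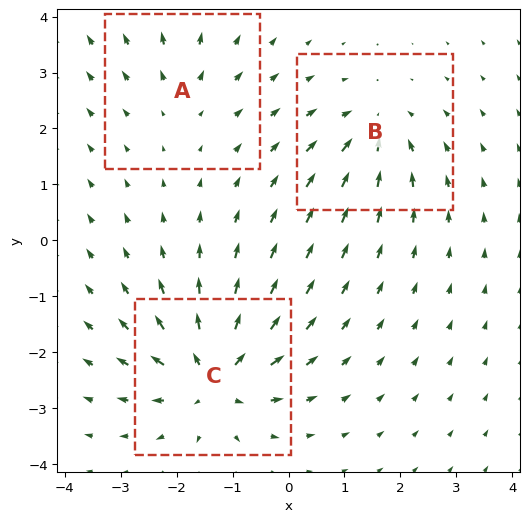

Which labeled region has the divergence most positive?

C

Divergence at each region's feature centre — A: about +2, B: about -4, C: about +6. Region C is most positive.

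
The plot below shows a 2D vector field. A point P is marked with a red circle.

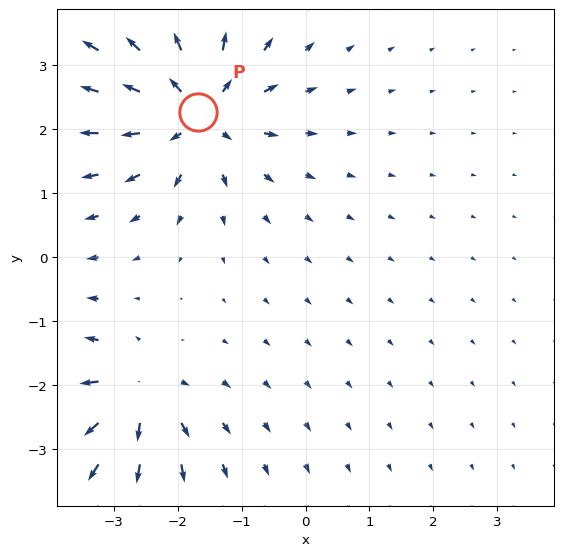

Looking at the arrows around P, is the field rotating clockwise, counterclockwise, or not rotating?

not rotating

Near P at (-1.7, 2.3) the arrows show no circulation. The curl there is ≈0.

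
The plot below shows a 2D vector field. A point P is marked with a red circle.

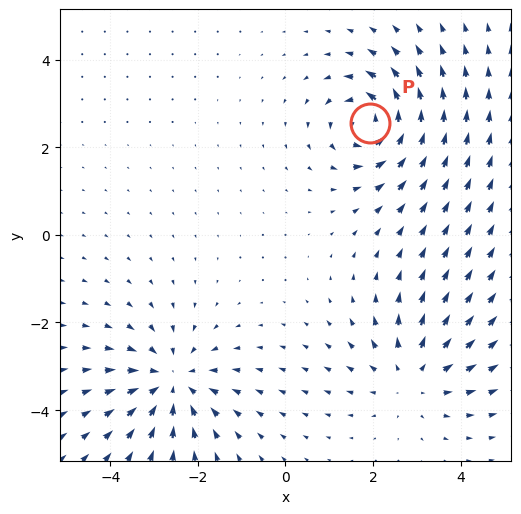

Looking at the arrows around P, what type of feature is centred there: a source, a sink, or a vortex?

At P (1.9, 2.5) the arrows circulate counterclockwise. Divergence ≈0, curl about +6 — near-zero divergence with nonzero curl is a vortex.

vortex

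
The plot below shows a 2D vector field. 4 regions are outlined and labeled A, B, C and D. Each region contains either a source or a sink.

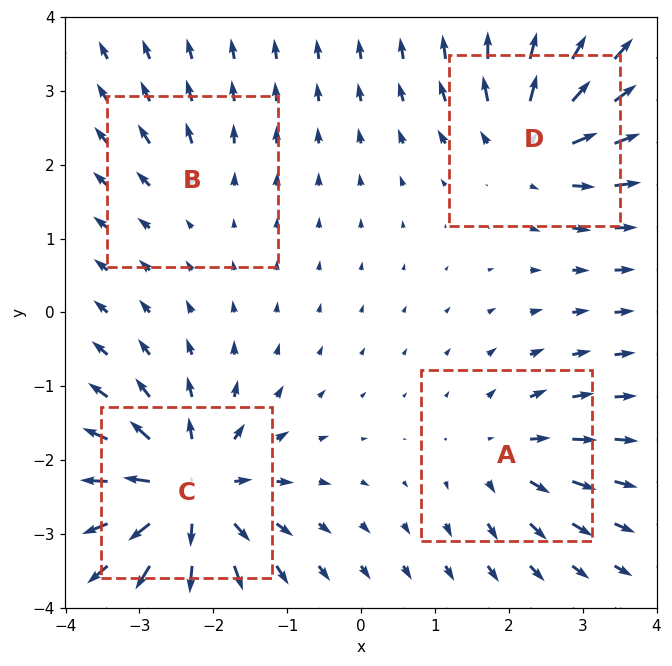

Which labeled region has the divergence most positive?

C

Divergence at each region's feature centre — A: about +4, B: about +3, C: about +9, D: about +6. Region C is most positive.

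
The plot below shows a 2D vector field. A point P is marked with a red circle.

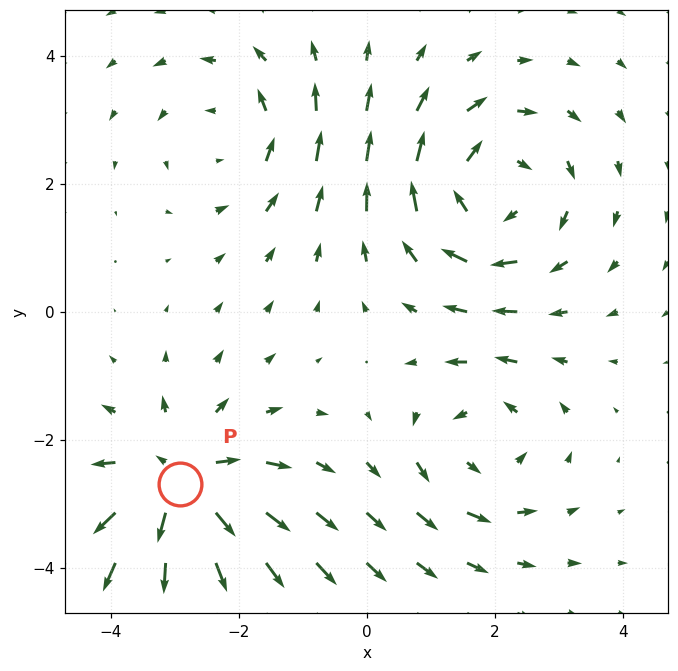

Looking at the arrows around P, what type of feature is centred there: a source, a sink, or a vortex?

At P (-2.9, -2.7) the arrows spread outward. Divergence about +5, curl ≈0 — positive divergence with near-zero curl is a source.

source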